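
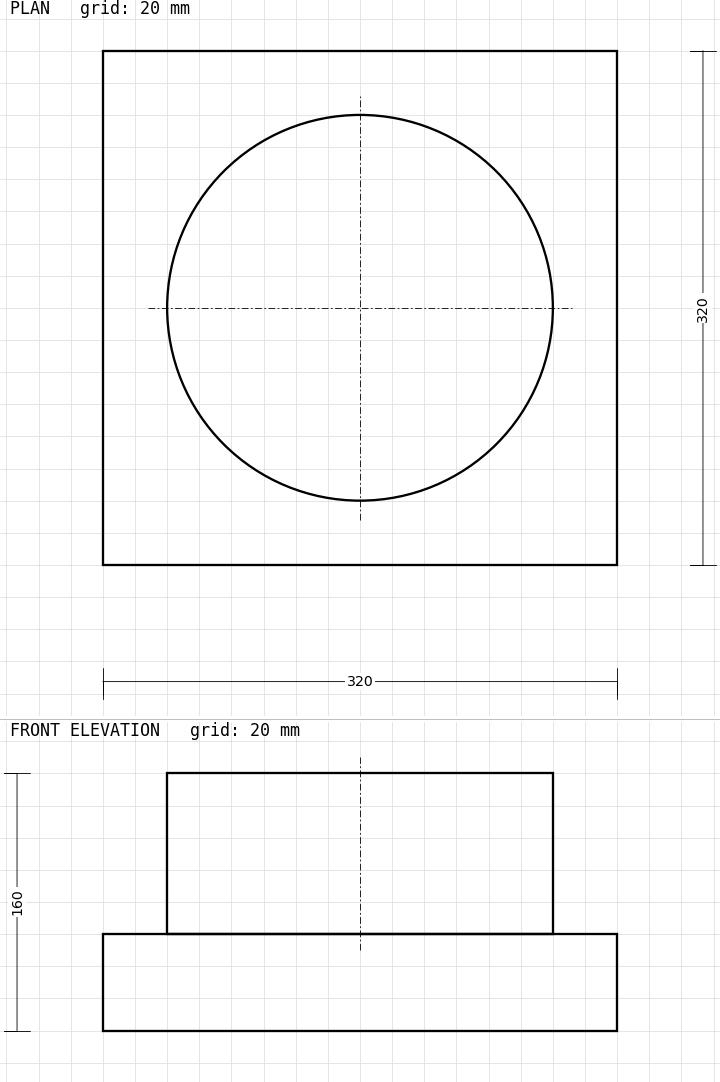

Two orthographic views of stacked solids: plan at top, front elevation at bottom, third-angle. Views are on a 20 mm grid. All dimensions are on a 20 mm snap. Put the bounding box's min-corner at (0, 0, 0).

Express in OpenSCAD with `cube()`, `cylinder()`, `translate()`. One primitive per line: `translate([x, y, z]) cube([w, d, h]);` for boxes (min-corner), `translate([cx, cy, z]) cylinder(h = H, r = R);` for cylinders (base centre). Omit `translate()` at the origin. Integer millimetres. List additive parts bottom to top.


cube([320, 320, 60]);
translate([160, 160, 60]) cylinder(h = 100, r = 120);


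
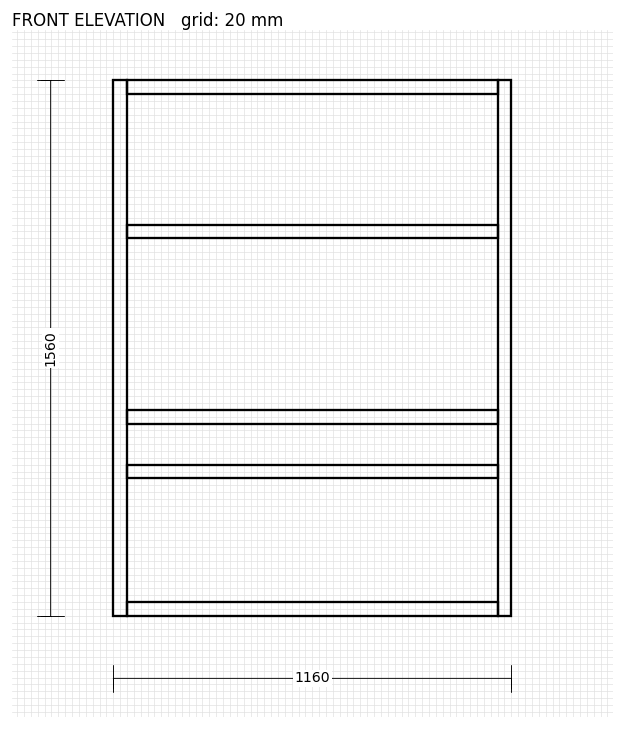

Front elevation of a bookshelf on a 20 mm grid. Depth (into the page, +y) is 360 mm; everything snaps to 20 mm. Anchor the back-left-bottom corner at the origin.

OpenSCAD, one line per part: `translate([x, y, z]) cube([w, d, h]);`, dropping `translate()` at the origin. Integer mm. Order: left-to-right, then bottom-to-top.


cube([40, 360, 1560]);
translate([40, 0, 0]) cube([1080, 360, 40]);
translate([40, 0, 400]) cube([1080, 360, 40]);
translate([40, 0, 560]) cube([1080, 360, 40]);
translate([40, 0, 1100]) cube([1080, 360, 40]);
translate([40, 0, 1520]) cube([1080, 360, 40]);
translate([1120, 0, 0]) cube([40, 360, 1560]);


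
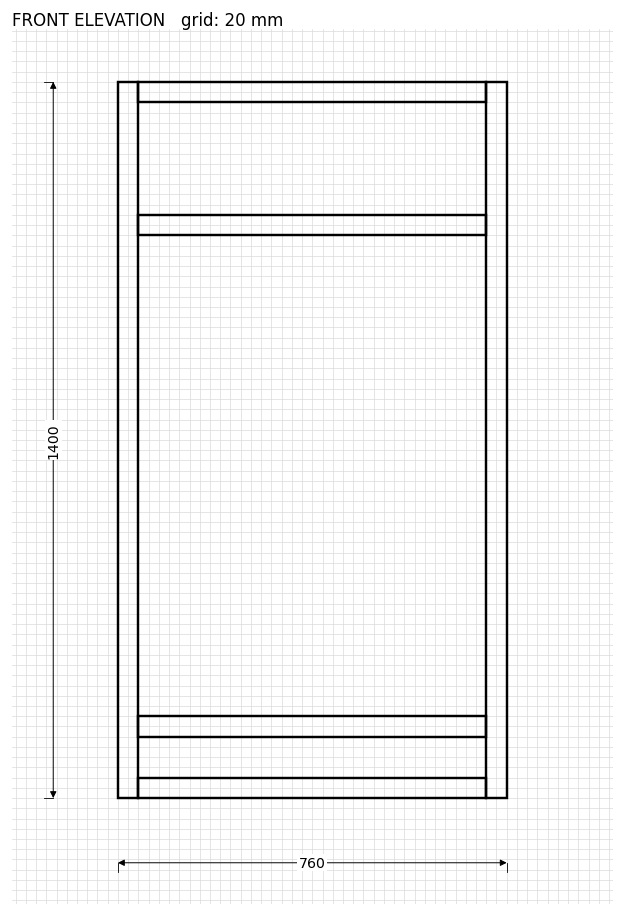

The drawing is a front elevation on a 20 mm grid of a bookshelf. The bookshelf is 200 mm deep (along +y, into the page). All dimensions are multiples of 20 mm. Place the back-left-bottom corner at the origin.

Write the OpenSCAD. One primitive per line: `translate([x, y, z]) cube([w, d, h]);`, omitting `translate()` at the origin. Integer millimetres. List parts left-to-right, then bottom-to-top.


cube([40, 200, 1400]);
translate([40, 0, 0]) cube([680, 200, 40]);
translate([40, 0, 120]) cube([680, 200, 40]);
translate([40, 0, 1100]) cube([680, 200, 40]);
translate([40, 0, 1360]) cube([680, 200, 40]);
translate([720, 0, 0]) cube([40, 200, 1400]);


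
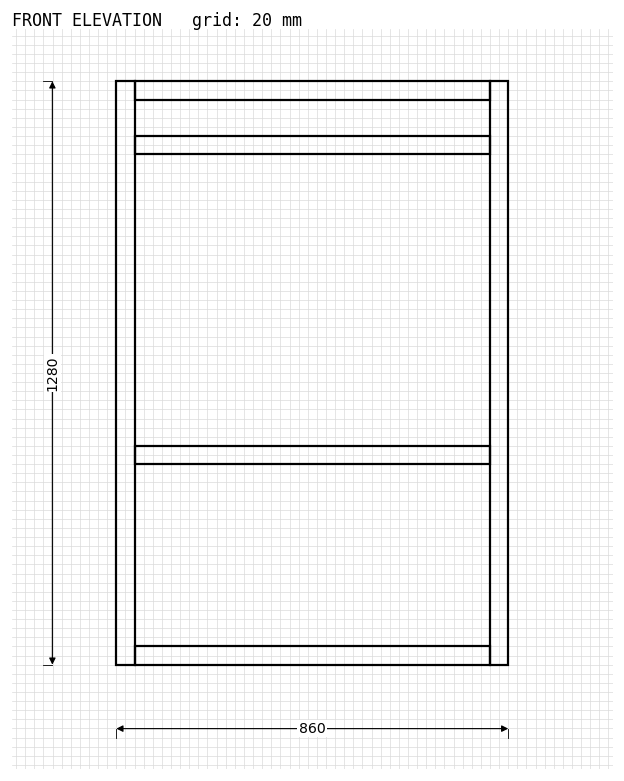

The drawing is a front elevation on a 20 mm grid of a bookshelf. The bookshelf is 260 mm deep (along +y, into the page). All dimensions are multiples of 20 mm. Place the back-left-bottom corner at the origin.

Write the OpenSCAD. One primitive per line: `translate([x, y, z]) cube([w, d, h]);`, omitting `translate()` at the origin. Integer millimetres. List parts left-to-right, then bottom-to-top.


cube([40, 260, 1280]);
translate([40, 0, 0]) cube([780, 260, 40]);
translate([40, 0, 440]) cube([780, 260, 40]);
translate([40, 0, 1120]) cube([780, 260, 40]);
translate([40, 0, 1240]) cube([780, 260, 40]);
translate([820, 0, 0]) cube([40, 260, 1280]);


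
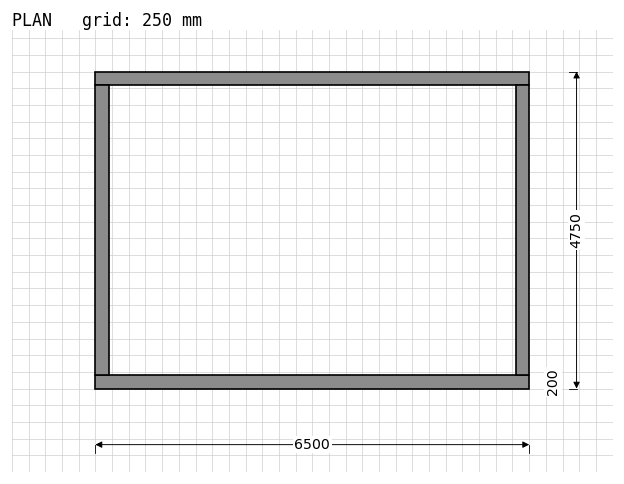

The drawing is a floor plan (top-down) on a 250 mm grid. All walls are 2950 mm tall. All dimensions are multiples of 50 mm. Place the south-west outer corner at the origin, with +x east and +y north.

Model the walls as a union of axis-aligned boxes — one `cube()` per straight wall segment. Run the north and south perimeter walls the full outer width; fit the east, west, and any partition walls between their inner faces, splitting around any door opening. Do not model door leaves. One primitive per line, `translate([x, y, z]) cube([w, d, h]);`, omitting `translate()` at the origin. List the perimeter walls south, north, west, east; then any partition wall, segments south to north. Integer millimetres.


cube([6500, 200, 2950]);
translate([0, 4550, 0]) cube([6500, 200, 2950]);
translate([0, 200, 0]) cube([200, 4350, 2950]);
translate([6300, 200, 0]) cube([200, 4350, 2950]);


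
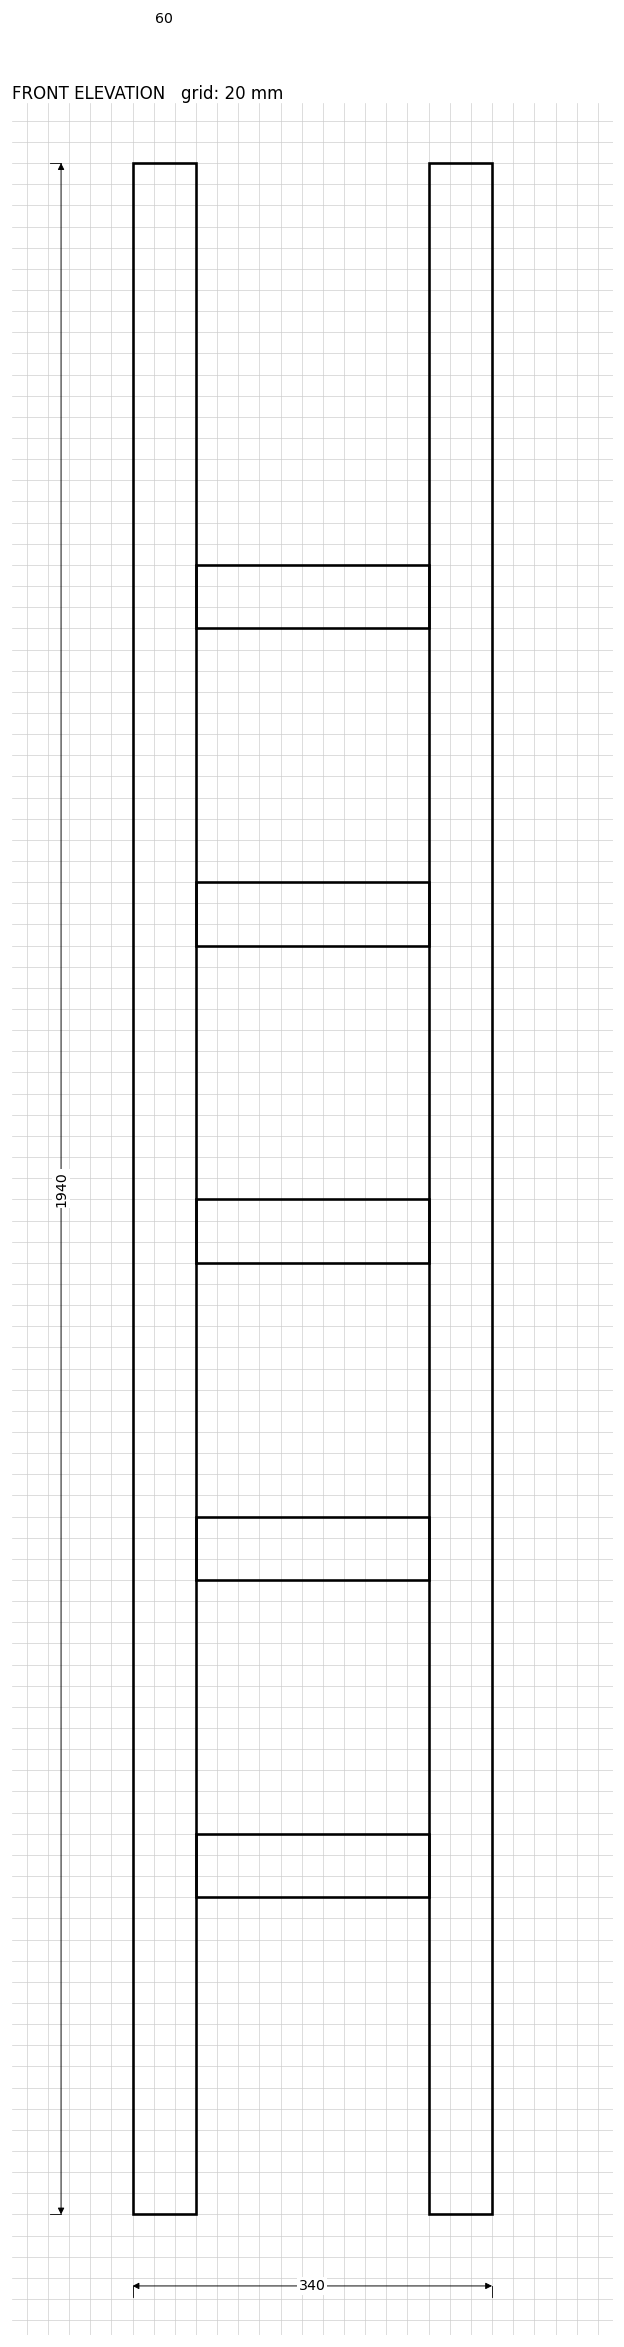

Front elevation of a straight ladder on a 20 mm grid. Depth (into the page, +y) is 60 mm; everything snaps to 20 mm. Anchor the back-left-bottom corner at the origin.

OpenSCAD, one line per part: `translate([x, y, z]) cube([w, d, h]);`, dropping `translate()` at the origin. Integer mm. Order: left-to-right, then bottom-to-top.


cube([60, 60, 1940]);
translate([60, 0, 300]) cube([220, 60, 60]);
translate([60, 0, 600]) cube([220, 60, 60]);
translate([60, 0, 900]) cube([220, 60, 60]);
translate([60, 0, 1200]) cube([220, 60, 60]);
translate([60, 0, 1500]) cube([220, 60, 60]);
translate([280, 0, 0]) cube([60, 60, 1940]);


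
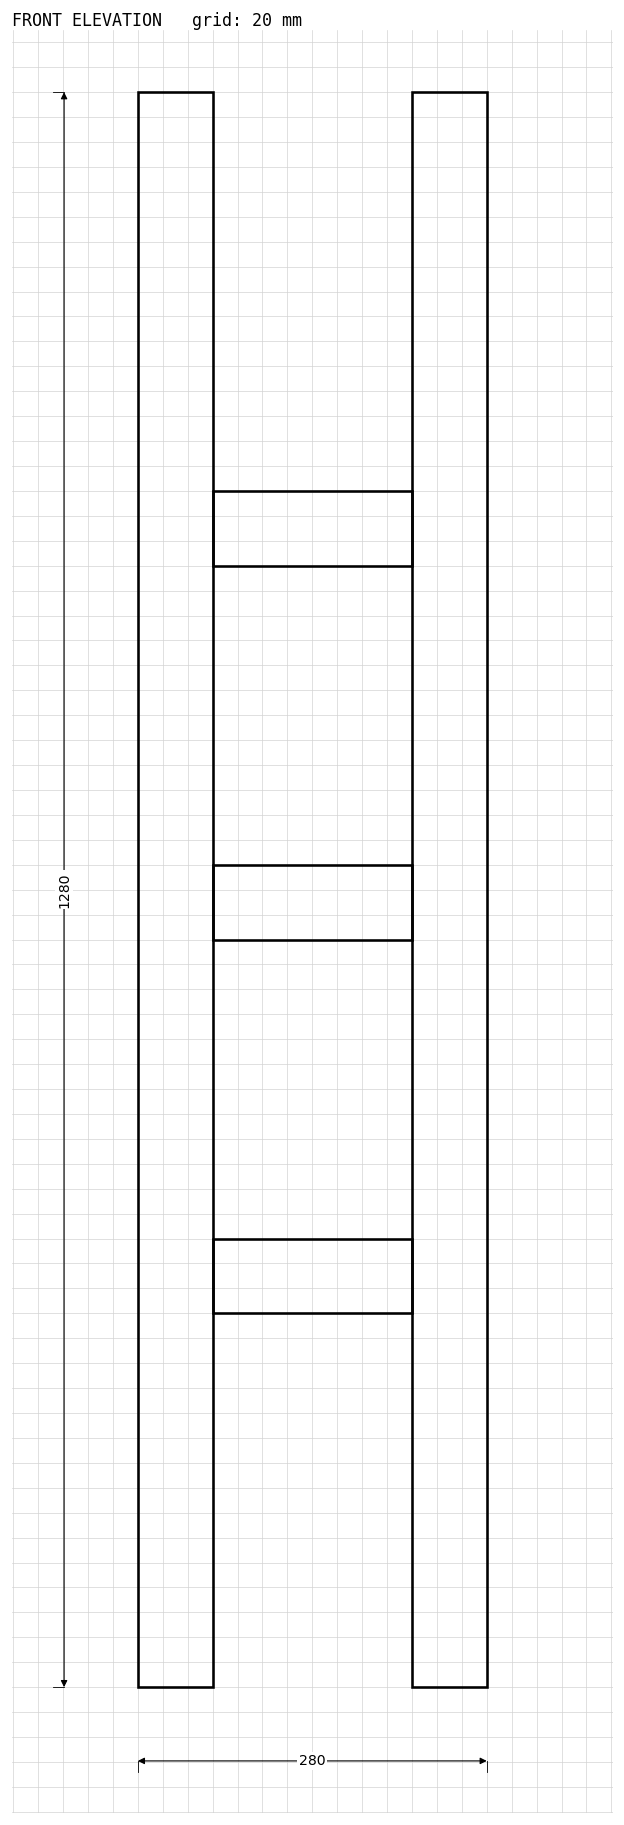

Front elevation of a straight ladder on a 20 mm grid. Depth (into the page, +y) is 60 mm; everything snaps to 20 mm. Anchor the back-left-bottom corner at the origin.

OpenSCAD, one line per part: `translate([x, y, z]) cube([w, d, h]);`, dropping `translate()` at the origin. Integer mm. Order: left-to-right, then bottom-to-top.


cube([60, 60, 1280]);
translate([60, 0, 300]) cube([160, 60, 60]);
translate([60, 0, 600]) cube([160, 60, 60]);
translate([60, 0, 900]) cube([160, 60, 60]);
translate([220, 0, 0]) cube([60, 60, 1280]);


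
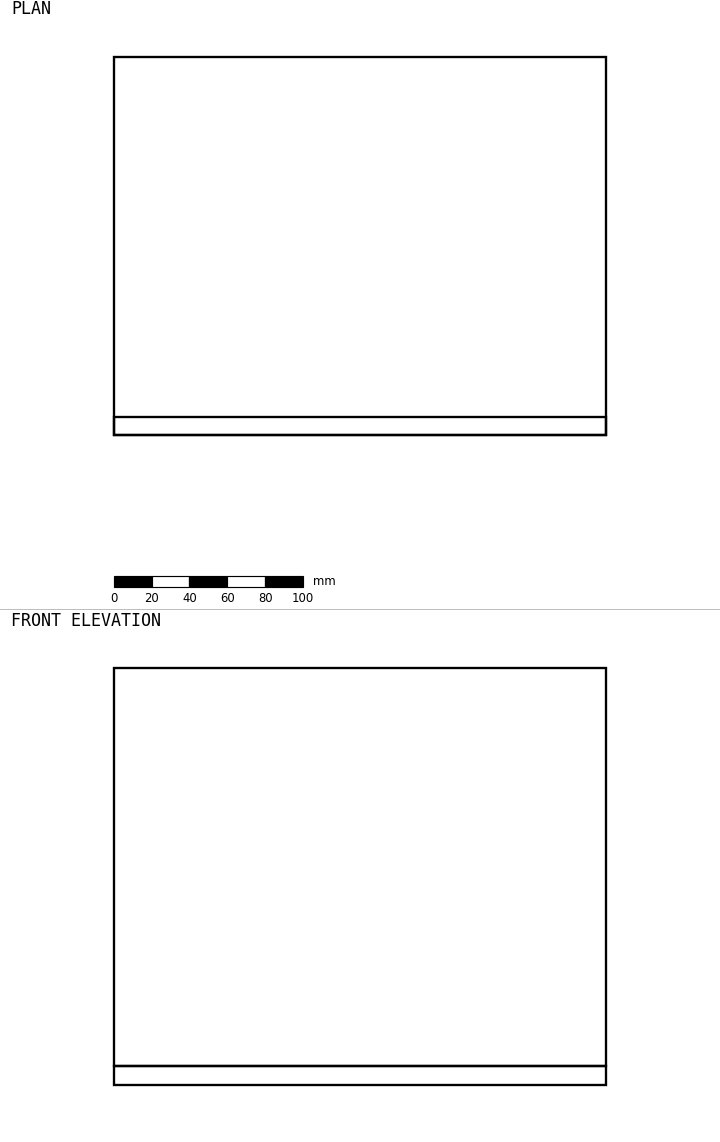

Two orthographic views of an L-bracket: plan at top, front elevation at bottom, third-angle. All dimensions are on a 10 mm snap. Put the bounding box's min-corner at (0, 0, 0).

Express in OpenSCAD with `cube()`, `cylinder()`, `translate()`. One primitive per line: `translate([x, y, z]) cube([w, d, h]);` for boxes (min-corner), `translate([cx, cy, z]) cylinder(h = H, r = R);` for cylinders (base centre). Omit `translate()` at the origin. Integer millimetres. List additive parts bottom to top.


cube([260, 200, 10]);
translate([0, 0, 10]) cube([260, 10, 210]);


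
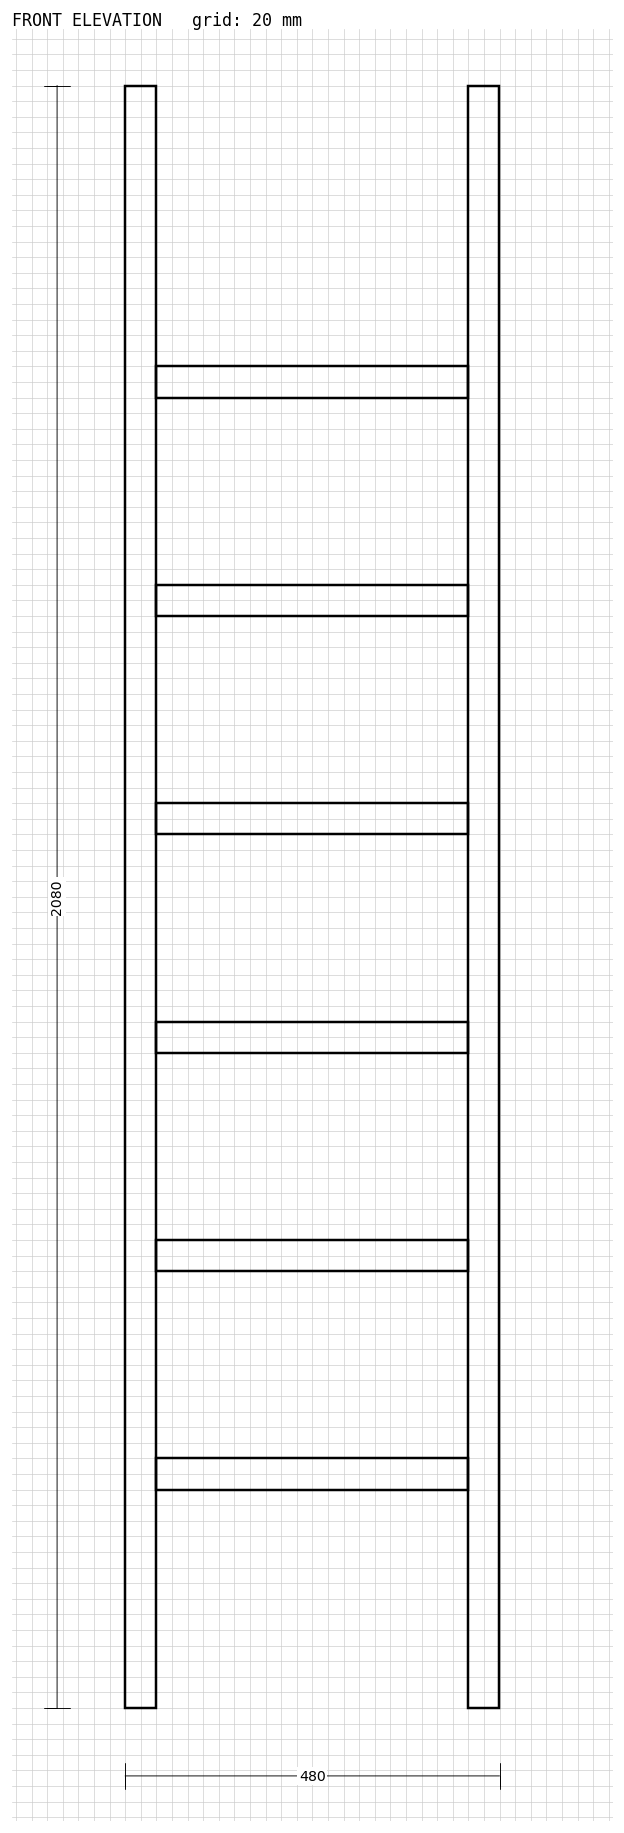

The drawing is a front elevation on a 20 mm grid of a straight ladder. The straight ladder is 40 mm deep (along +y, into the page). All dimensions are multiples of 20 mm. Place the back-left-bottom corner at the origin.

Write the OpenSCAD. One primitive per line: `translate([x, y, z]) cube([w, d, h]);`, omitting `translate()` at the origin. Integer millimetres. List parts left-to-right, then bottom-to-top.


cube([40, 40, 2080]);
translate([40, 0, 280]) cube([400, 40, 40]);
translate([40, 0, 560]) cube([400, 40, 40]);
translate([40, 0, 840]) cube([400, 40, 40]);
translate([40, 0, 1120]) cube([400, 40, 40]);
translate([40, 0, 1400]) cube([400, 40, 40]);
translate([40, 0, 1680]) cube([400, 40, 40]);
translate([440, 0, 0]) cube([40, 40, 2080]);


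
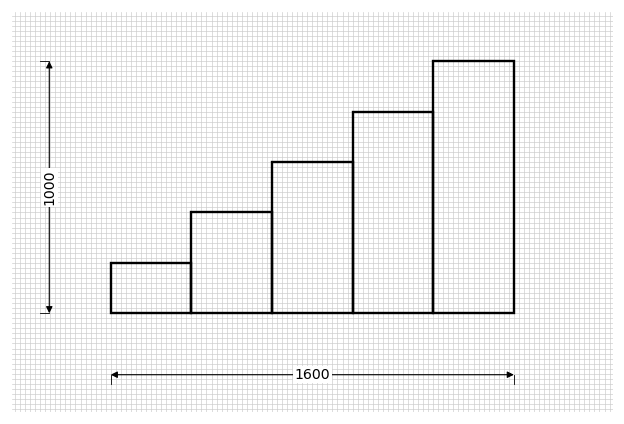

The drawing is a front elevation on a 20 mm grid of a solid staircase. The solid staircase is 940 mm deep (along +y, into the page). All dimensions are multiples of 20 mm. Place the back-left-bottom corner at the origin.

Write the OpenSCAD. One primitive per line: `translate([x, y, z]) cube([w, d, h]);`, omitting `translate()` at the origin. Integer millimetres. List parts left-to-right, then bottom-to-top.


cube([320, 940, 200]);
translate([320, 0, 0]) cube([320, 940, 400]);
translate([640, 0, 0]) cube([320, 940, 600]);
translate([960, 0, 0]) cube([320, 940, 800]);
translate([1280, 0, 0]) cube([320, 940, 1000]);


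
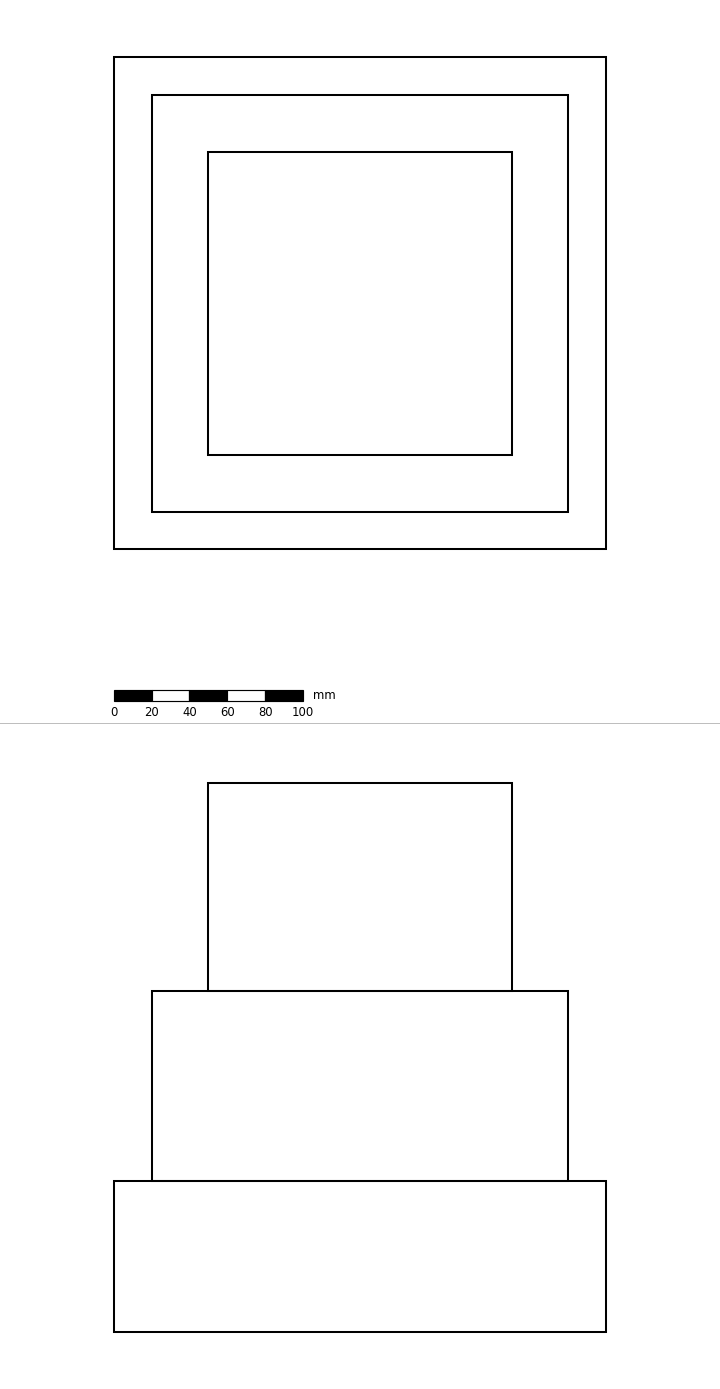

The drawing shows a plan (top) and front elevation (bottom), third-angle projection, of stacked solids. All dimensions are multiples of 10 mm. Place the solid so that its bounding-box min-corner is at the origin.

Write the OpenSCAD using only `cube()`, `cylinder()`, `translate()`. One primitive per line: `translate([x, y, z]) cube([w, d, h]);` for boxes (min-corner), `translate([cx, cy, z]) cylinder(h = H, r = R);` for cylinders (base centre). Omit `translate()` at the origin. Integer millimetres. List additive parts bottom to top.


cube([260, 260, 80]);
translate([20, 20, 80]) cube([220, 220, 100]);
translate([50, 50, 180]) cube([160, 160, 110]);


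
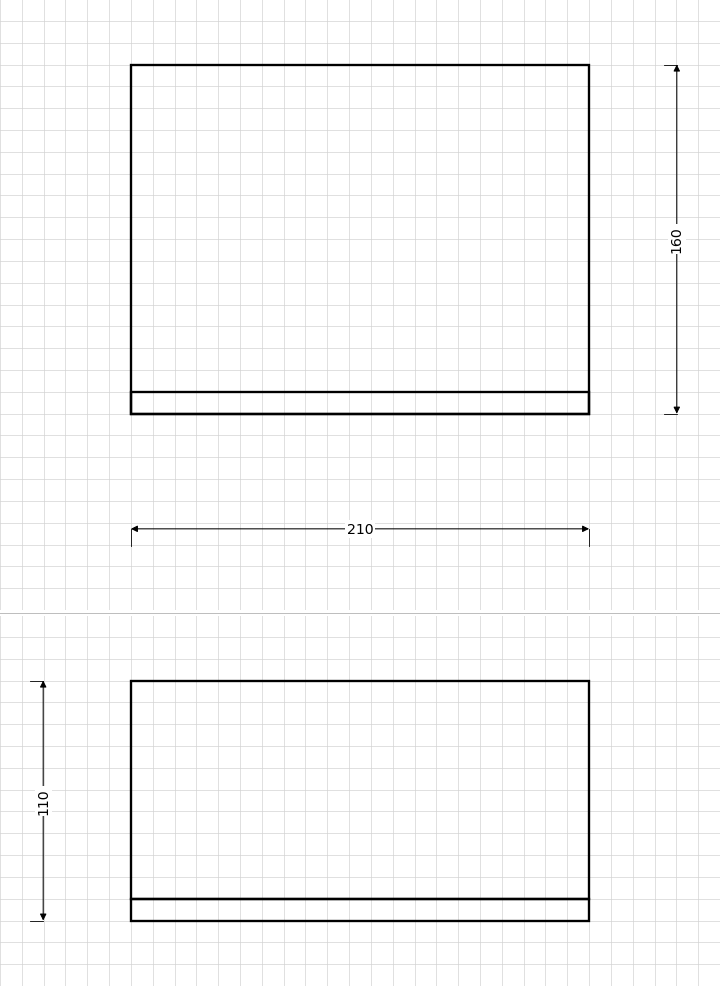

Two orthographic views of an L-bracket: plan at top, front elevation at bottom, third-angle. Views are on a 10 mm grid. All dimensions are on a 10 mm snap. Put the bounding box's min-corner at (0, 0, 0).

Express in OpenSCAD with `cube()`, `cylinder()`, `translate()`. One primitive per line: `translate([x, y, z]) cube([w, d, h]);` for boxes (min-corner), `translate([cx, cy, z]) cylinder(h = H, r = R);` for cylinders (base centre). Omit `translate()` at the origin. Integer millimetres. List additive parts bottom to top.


cube([210, 160, 10]);
translate([0, 0, 10]) cube([210, 10, 100]);


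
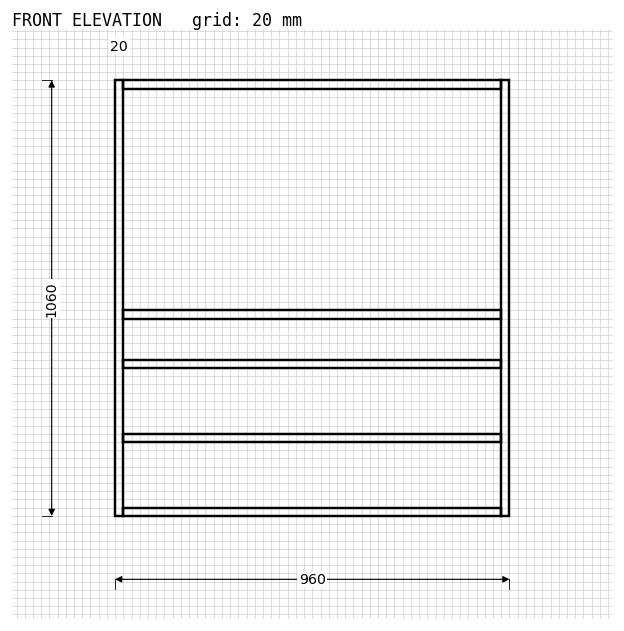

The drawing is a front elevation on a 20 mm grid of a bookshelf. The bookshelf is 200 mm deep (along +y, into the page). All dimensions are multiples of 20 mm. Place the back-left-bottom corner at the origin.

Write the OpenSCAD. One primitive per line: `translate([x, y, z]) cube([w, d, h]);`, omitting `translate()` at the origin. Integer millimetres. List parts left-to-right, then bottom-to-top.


cube([20, 200, 1060]);
translate([20, 0, 0]) cube([920, 200, 20]);
translate([20, 0, 180]) cube([920, 200, 20]);
translate([20, 0, 360]) cube([920, 200, 20]);
translate([20, 0, 480]) cube([920, 200, 20]);
translate([20, 0, 1040]) cube([920, 200, 20]);
translate([940, 0, 0]) cube([20, 200, 1060]);


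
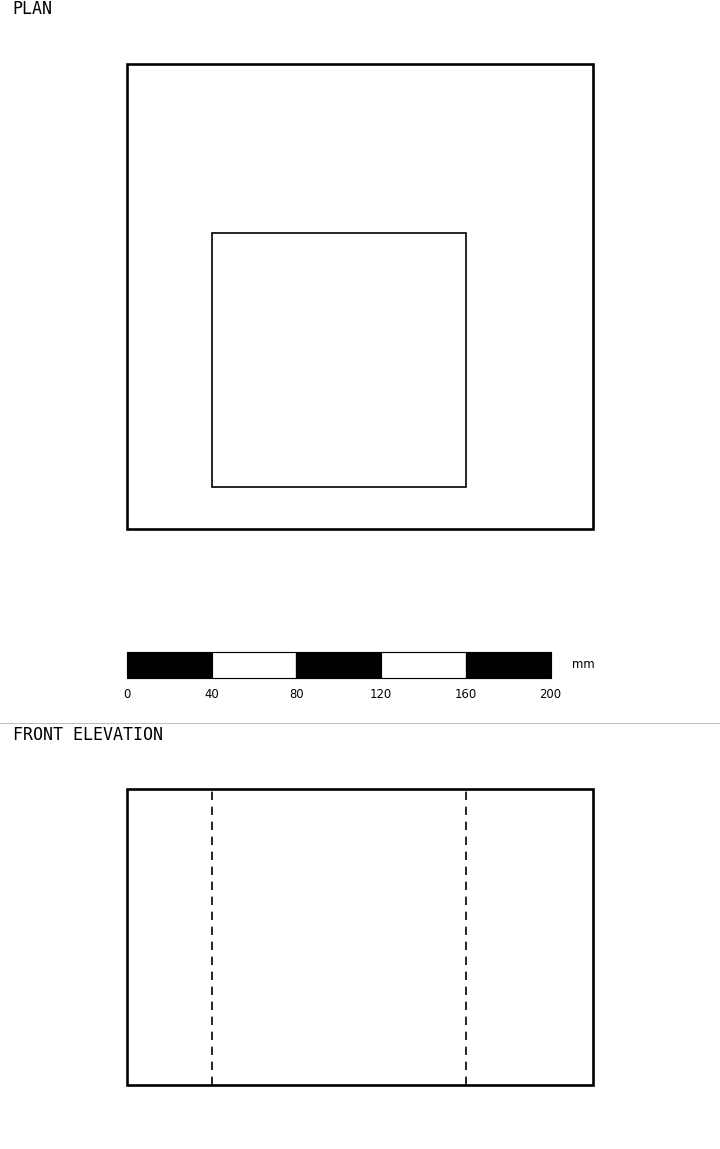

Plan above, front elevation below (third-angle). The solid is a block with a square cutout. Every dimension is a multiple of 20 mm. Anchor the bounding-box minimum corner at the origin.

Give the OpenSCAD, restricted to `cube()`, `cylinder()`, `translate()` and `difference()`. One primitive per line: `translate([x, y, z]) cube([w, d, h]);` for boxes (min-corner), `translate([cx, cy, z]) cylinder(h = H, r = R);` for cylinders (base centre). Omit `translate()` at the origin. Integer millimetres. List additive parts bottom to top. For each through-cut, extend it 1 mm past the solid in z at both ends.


difference() {
  cube([220, 220, 140]);
  translate([40, 20, -1]) cube([120, 120, 142]);
}


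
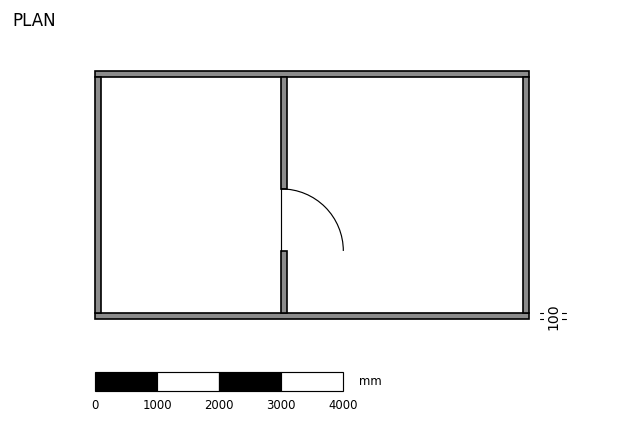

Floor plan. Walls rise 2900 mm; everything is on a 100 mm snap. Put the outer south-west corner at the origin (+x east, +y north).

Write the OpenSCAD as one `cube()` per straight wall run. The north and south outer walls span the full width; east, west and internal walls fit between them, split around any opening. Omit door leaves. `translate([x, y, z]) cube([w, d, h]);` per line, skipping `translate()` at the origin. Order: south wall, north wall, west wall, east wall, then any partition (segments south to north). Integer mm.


cube([7000, 100, 2900]);
translate([0, 3900, 0]) cube([7000, 100, 2900]);
translate([0, 100, 0]) cube([100, 3800, 2900]);
translate([6900, 100, 0]) cube([100, 3800, 2900]);
translate([3000, 100, 0]) cube([100, 1000, 2900]);
translate([3000, 2100, 0]) cube([100, 1800, 2900]);


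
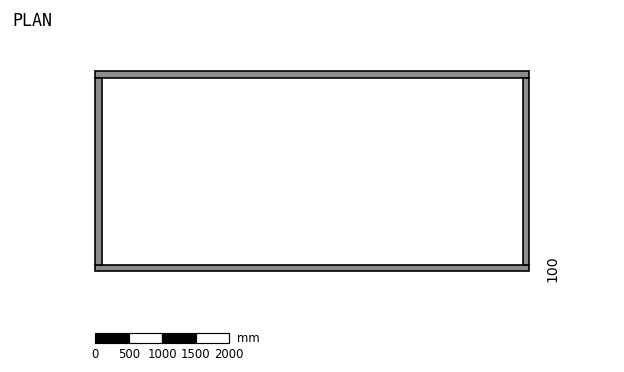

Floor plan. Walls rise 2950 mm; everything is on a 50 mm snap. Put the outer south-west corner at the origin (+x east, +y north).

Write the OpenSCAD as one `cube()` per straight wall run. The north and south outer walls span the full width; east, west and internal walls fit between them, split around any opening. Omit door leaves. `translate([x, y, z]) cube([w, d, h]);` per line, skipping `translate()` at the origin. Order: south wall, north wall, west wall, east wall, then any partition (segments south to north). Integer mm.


cube([6500, 100, 2950]);
translate([0, 2900, 0]) cube([6500, 100, 2950]);
translate([0, 100, 0]) cube([100, 2800, 2950]);
translate([6400, 100, 0]) cube([100, 2800, 2950]);


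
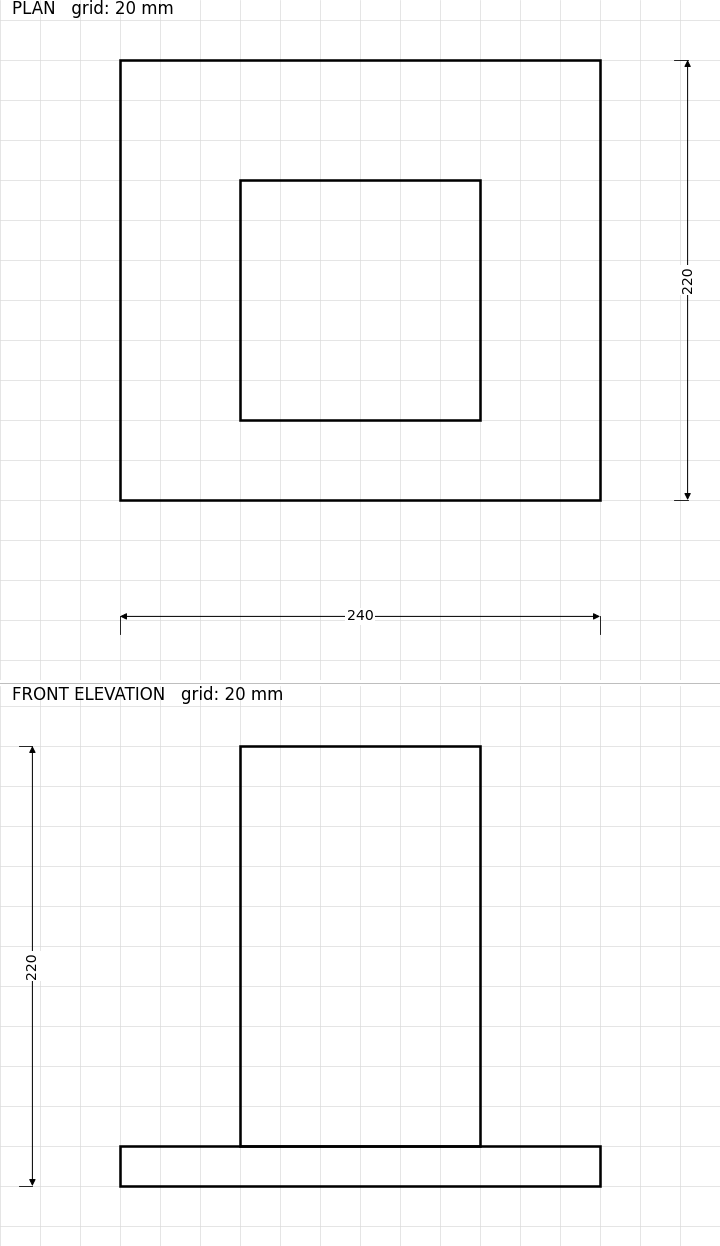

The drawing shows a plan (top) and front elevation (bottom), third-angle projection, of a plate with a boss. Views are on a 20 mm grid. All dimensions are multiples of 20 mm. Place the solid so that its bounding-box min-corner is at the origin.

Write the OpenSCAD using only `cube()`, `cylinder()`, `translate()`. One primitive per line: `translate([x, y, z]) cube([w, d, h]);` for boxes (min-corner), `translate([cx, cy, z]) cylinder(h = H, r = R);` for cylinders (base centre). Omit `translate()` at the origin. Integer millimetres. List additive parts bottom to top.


cube([240, 220, 20]);
translate([60, 40, 20]) cube([120, 120, 200]);


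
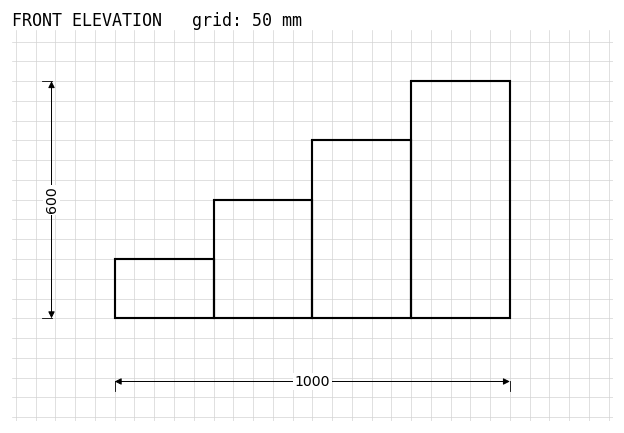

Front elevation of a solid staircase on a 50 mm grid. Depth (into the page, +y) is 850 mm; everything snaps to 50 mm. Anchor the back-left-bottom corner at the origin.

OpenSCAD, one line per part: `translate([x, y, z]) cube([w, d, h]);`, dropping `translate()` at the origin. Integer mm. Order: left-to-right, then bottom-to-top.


cube([250, 850, 150]);
translate([250, 0, 0]) cube([250, 850, 300]);
translate([500, 0, 0]) cube([250, 850, 450]);
translate([750, 0, 0]) cube([250, 850, 600]);


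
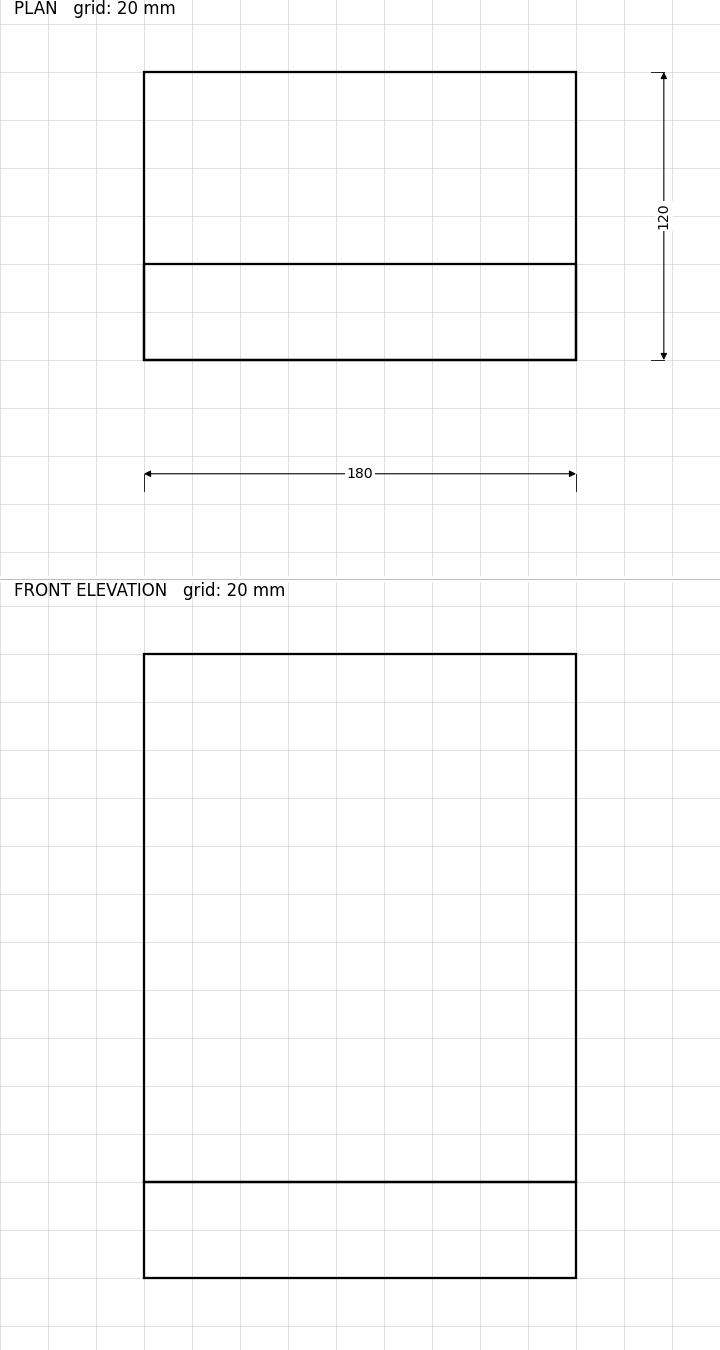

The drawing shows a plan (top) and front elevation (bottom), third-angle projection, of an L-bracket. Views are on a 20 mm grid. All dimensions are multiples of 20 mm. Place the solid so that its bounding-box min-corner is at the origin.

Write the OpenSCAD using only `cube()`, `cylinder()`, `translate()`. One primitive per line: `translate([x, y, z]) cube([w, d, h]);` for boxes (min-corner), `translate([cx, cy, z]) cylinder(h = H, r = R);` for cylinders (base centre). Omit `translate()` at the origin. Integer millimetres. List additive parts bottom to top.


cube([180, 120, 40]);
translate([0, 0, 40]) cube([180, 40, 220]);


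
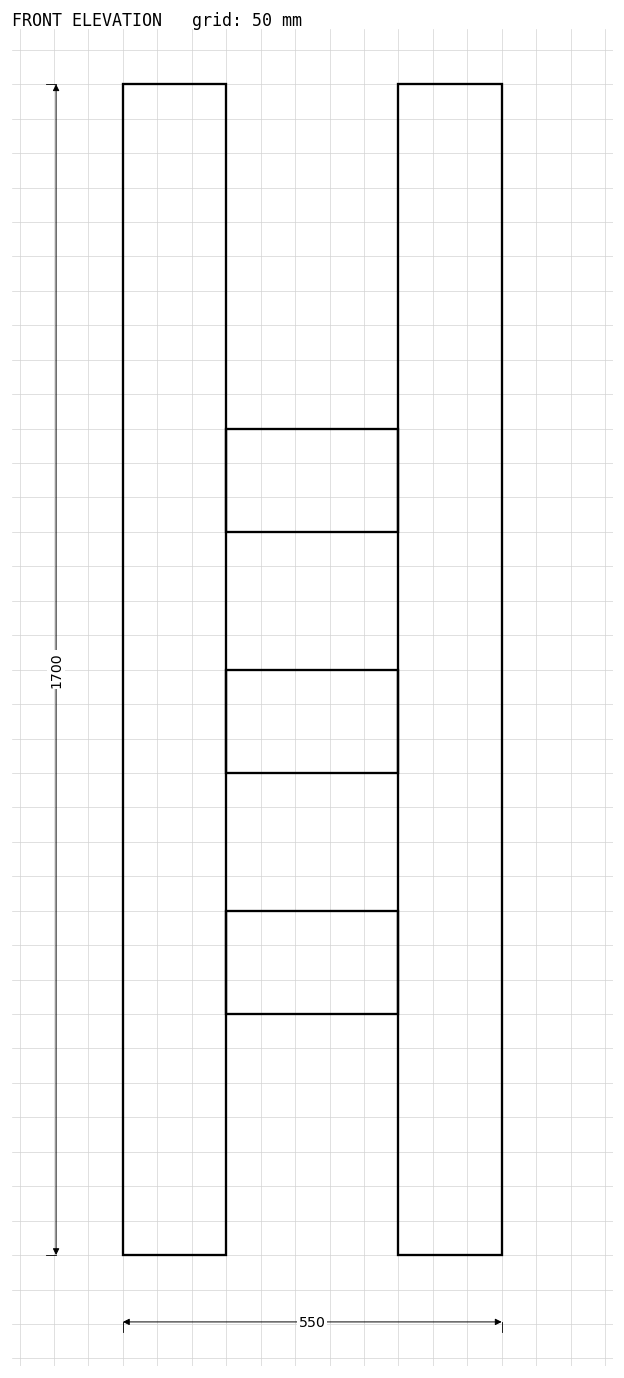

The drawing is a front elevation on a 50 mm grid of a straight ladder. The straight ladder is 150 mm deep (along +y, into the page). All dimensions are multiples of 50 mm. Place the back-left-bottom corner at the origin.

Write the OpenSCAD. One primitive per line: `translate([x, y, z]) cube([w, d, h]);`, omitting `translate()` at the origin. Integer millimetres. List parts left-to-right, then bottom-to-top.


cube([150, 150, 1700]);
translate([150, 0, 350]) cube([250, 150, 150]);
translate([150, 0, 700]) cube([250, 150, 150]);
translate([150, 0, 1050]) cube([250, 150, 150]);
translate([400, 0, 0]) cube([150, 150, 1700]);


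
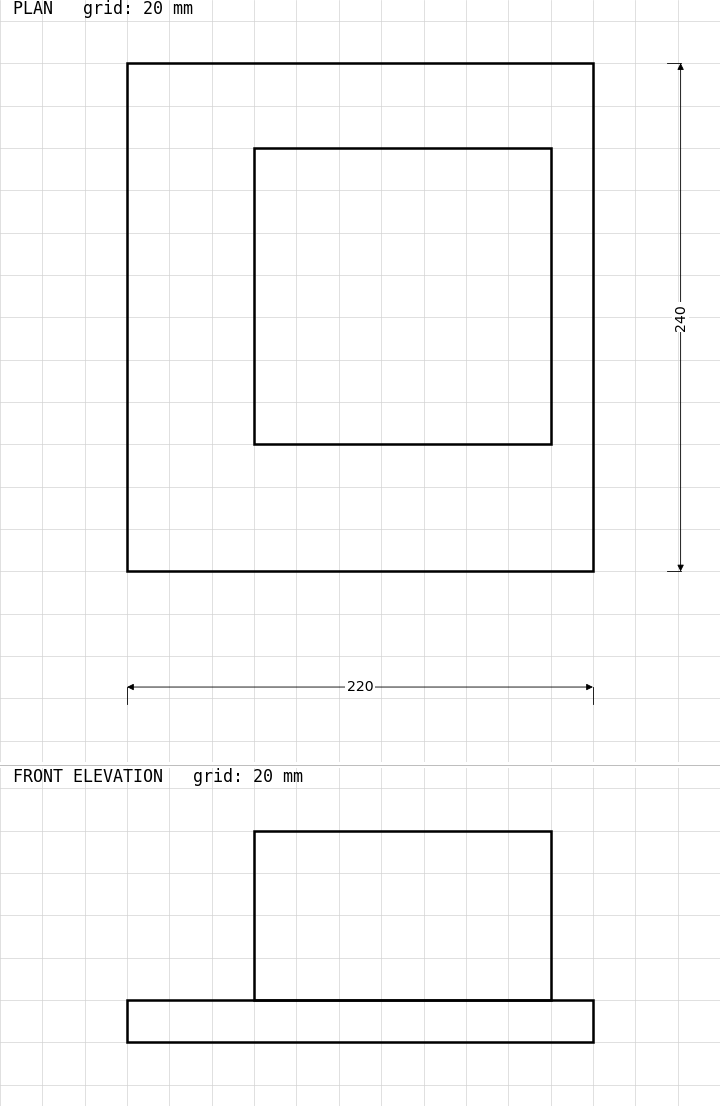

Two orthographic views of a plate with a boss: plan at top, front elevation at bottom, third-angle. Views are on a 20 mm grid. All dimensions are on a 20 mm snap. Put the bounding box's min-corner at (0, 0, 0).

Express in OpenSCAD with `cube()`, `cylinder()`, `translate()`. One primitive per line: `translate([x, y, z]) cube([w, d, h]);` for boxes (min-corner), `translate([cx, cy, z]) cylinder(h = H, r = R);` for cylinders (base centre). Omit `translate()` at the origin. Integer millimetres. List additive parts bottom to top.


cube([220, 240, 20]);
translate([60, 60, 20]) cube([140, 140, 80]);


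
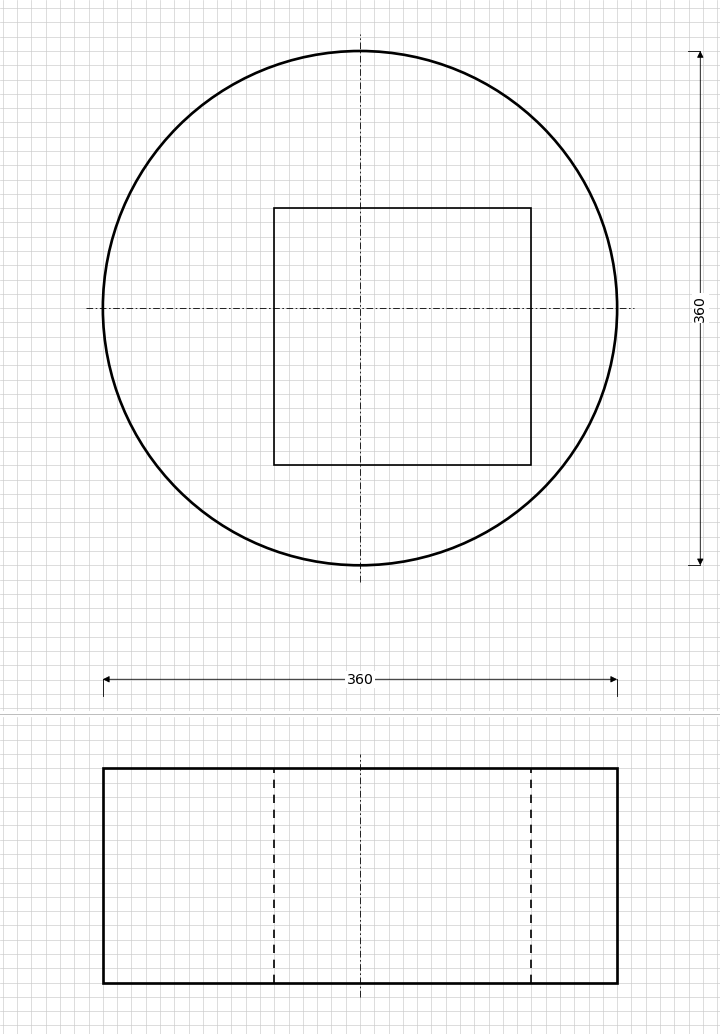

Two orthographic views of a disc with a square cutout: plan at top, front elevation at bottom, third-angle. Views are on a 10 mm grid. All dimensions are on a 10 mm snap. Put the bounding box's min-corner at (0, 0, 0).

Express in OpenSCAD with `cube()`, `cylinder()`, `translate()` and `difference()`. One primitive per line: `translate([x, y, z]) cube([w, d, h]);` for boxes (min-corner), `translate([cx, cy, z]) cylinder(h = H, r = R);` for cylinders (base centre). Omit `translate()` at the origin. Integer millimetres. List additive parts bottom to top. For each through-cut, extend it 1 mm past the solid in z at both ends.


difference() {
  translate([180, 180, 0]) cylinder(h = 150, r = 180);
  translate([120, 70, -1]) cube([180, 180, 152]);
}


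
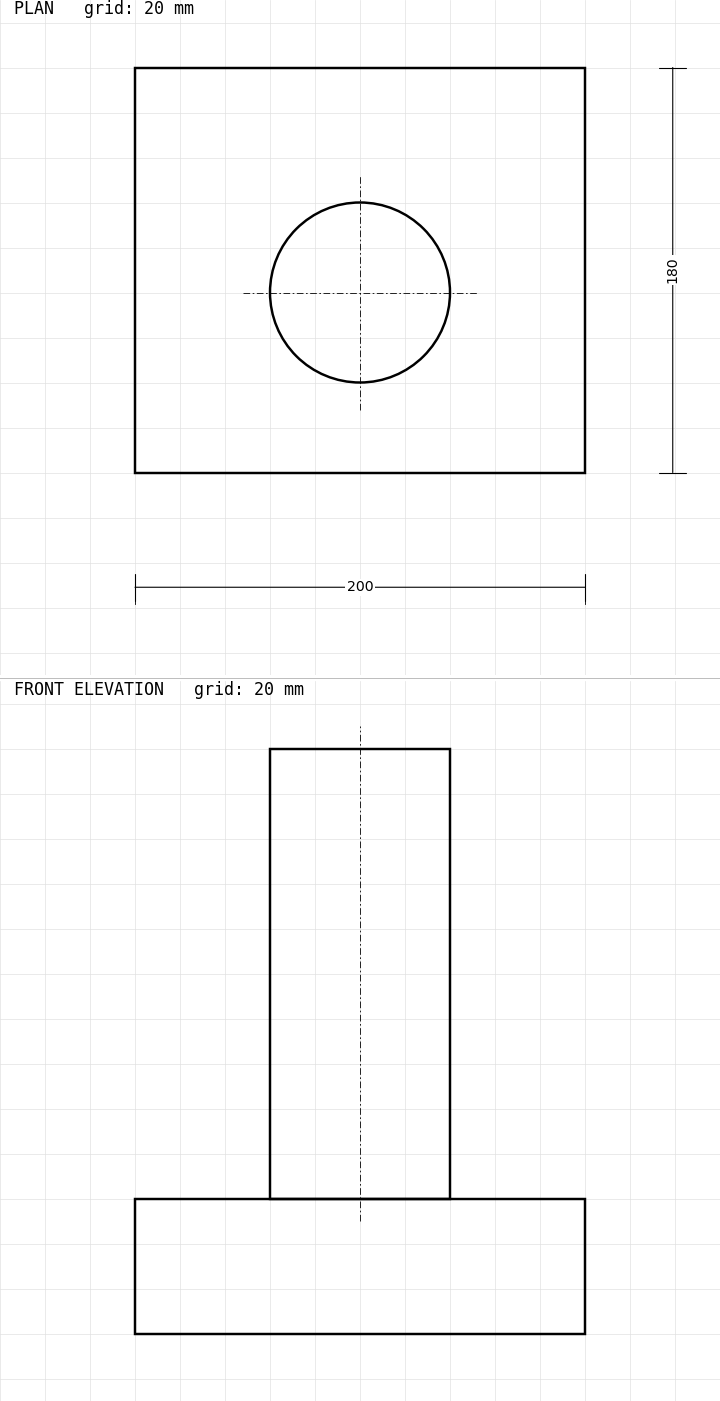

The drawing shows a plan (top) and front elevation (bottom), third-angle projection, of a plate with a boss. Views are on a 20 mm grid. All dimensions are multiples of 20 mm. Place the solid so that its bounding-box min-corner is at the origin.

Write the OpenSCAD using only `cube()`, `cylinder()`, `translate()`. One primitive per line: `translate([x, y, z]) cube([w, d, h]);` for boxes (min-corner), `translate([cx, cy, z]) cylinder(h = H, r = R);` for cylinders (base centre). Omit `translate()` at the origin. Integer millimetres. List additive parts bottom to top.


cube([200, 180, 60]);
translate([100, 80, 60]) cylinder(h = 200, r = 40);


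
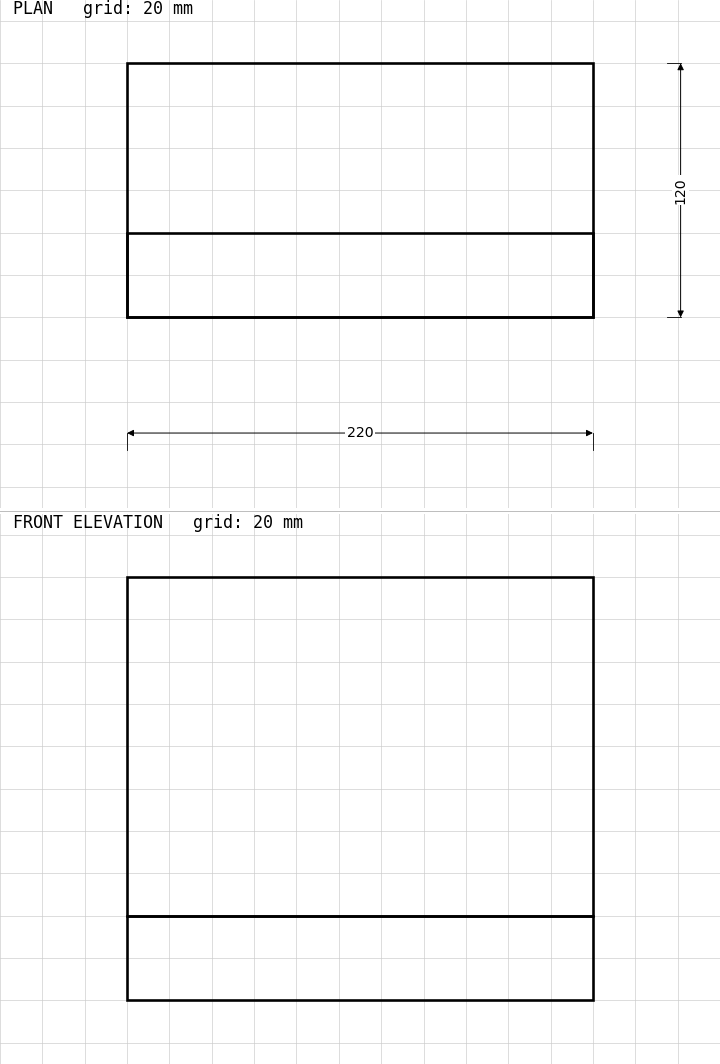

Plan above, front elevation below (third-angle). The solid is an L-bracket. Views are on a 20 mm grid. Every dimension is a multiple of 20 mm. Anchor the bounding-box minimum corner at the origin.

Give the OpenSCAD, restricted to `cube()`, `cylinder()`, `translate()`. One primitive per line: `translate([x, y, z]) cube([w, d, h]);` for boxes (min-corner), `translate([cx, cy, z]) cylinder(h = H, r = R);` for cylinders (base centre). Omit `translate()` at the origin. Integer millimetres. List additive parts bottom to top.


cube([220, 120, 40]);
translate([0, 0, 40]) cube([220, 40, 160]);


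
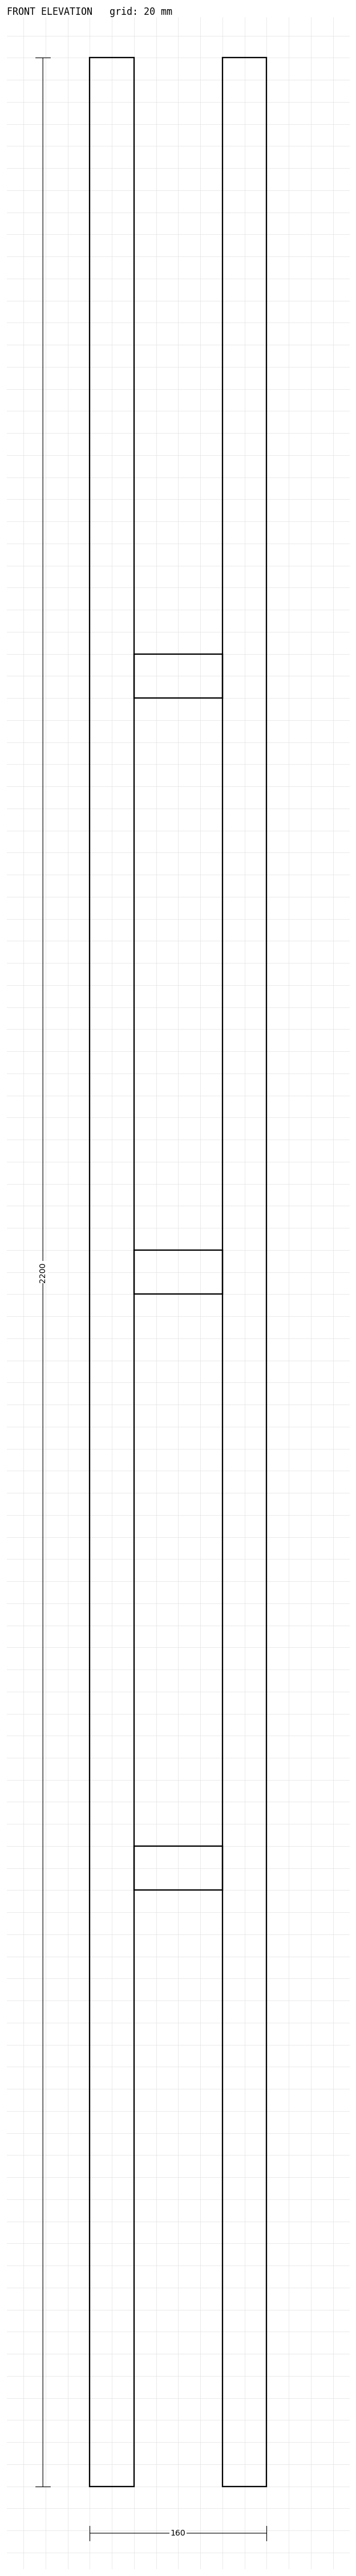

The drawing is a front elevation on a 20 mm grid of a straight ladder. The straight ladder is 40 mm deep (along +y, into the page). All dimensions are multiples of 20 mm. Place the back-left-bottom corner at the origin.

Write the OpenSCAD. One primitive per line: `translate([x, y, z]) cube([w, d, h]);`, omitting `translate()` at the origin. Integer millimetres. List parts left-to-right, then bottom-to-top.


cube([40, 40, 2200]);
translate([40, 0, 540]) cube([80, 40, 40]);
translate([40, 0, 1080]) cube([80, 40, 40]);
translate([40, 0, 1620]) cube([80, 40, 40]);
translate([120, 0, 0]) cube([40, 40, 2200]);


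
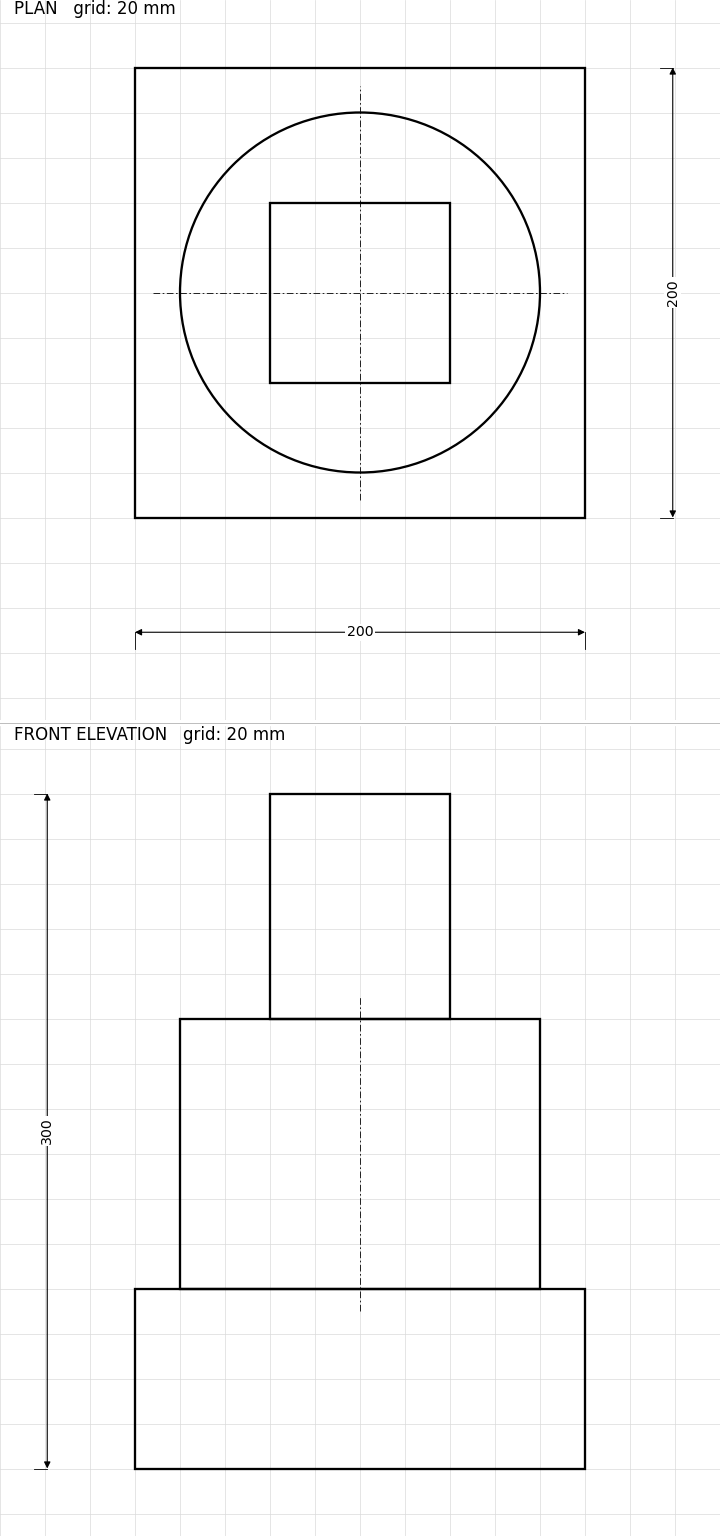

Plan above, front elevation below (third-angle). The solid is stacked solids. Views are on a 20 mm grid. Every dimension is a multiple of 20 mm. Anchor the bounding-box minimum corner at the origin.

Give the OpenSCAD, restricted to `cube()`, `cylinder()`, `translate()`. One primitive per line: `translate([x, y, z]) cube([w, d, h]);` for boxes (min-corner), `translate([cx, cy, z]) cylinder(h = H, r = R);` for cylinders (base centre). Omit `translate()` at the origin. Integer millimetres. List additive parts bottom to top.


cube([200, 200, 80]);
translate([100, 100, 80]) cylinder(h = 120, r = 80);
translate([60, 60, 200]) cube([80, 80, 100]);


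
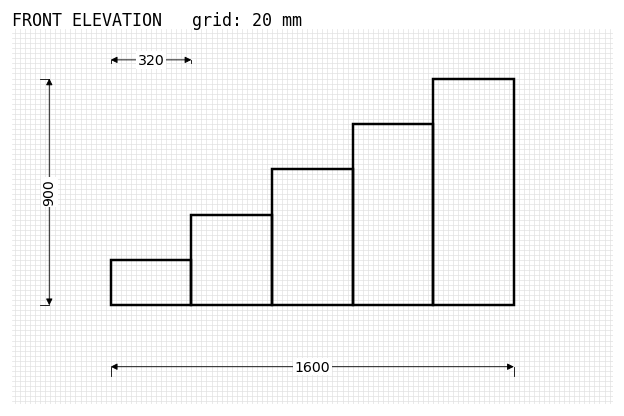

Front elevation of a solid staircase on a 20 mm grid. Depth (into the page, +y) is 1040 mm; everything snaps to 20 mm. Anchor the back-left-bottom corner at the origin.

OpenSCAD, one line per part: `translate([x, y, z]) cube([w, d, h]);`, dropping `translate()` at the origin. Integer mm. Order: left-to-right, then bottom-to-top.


cube([320, 1040, 180]);
translate([320, 0, 0]) cube([320, 1040, 360]);
translate([640, 0, 0]) cube([320, 1040, 540]);
translate([960, 0, 0]) cube([320, 1040, 720]);
translate([1280, 0, 0]) cube([320, 1040, 900]);


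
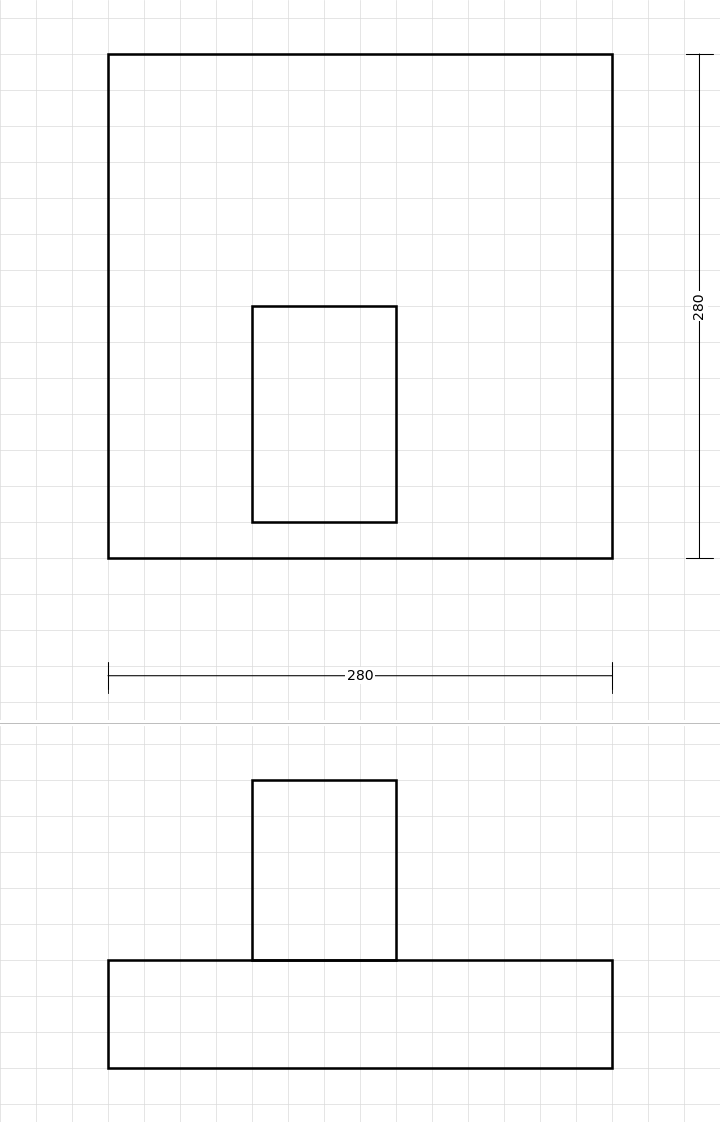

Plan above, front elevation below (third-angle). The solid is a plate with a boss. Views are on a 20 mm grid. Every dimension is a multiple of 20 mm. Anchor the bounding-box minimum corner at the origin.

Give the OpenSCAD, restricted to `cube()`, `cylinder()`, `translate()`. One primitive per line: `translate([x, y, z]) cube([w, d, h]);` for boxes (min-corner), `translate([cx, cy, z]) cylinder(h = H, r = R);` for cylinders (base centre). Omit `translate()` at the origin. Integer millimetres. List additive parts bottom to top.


cube([280, 280, 60]);
translate([80, 20, 60]) cube([80, 120, 100]);


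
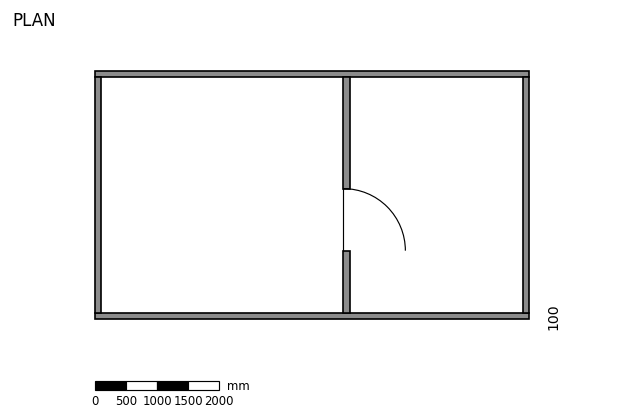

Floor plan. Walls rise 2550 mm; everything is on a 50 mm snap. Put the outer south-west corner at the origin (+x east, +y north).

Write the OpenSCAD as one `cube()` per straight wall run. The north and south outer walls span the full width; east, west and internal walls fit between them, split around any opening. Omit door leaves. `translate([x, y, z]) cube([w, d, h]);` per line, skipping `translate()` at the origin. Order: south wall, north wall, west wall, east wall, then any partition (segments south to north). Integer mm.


cube([7000, 100, 2550]);
translate([0, 3900, 0]) cube([7000, 100, 2550]);
translate([0, 100, 0]) cube([100, 3800, 2550]);
translate([6900, 100, 0]) cube([100, 3800, 2550]);
translate([4000, 100, 0]) cube([100, 1000, 2550]);
translate([4000, 2100, 0]) cube([100, 1800, 2550]);


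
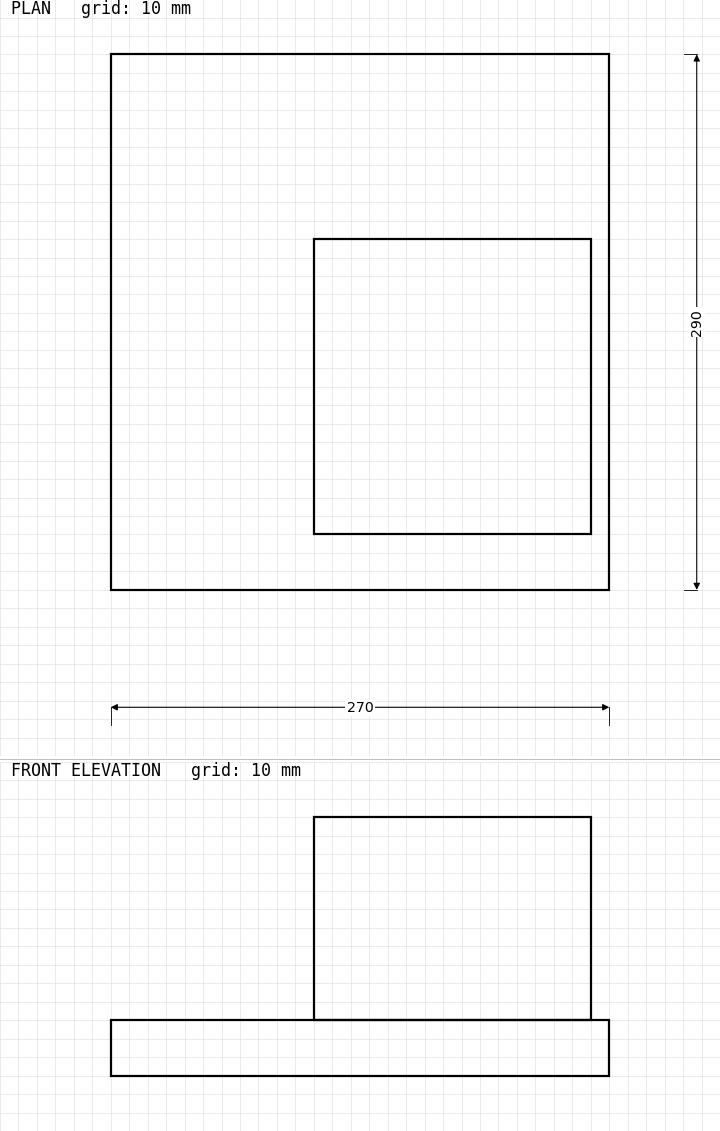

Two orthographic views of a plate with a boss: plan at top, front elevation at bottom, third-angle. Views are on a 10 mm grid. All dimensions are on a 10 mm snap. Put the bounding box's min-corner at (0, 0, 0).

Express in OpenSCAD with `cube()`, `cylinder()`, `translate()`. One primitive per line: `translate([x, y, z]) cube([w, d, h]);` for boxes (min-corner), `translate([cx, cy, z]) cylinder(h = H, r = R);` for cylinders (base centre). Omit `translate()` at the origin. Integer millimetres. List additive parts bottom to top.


cube([270, 290, 30]);
translate([110, 30, 30]) cube([150, 160, 110]);


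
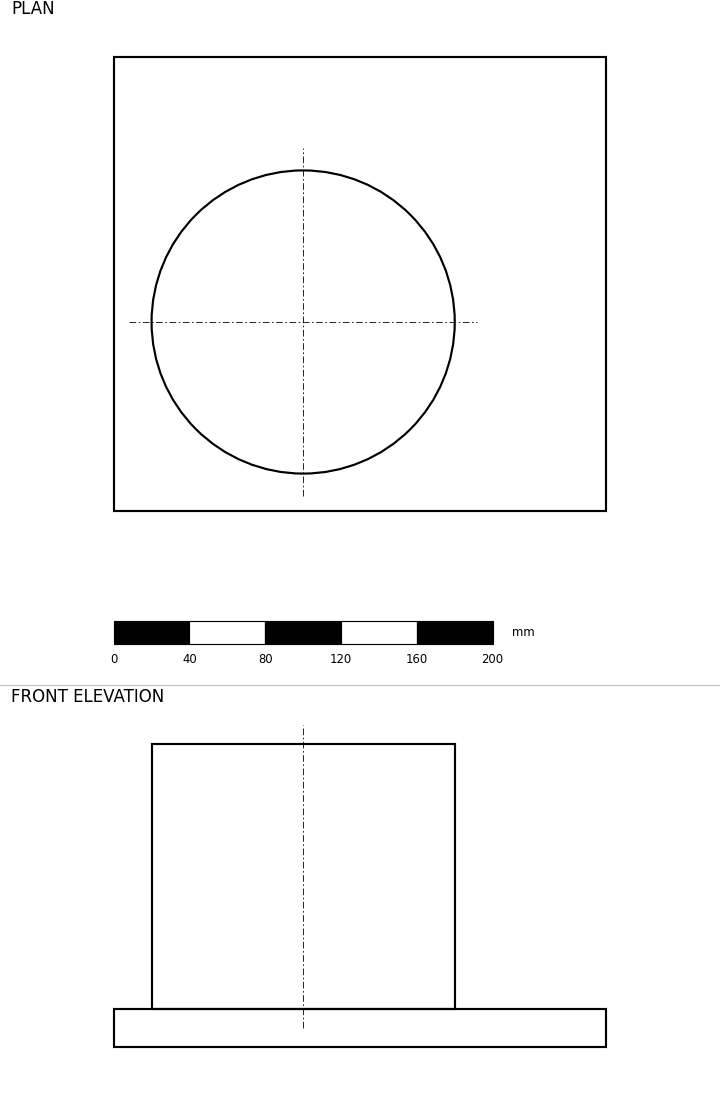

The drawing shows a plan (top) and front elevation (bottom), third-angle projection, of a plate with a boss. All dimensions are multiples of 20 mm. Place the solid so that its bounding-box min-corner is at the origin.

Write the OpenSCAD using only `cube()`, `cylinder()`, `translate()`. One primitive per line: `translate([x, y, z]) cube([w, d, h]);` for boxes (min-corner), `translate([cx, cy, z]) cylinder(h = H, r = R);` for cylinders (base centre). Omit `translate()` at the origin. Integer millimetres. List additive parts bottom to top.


cube([260, 240, 20]);
translate([100, 100, 20]) cylinder(h = 140, r = 80);


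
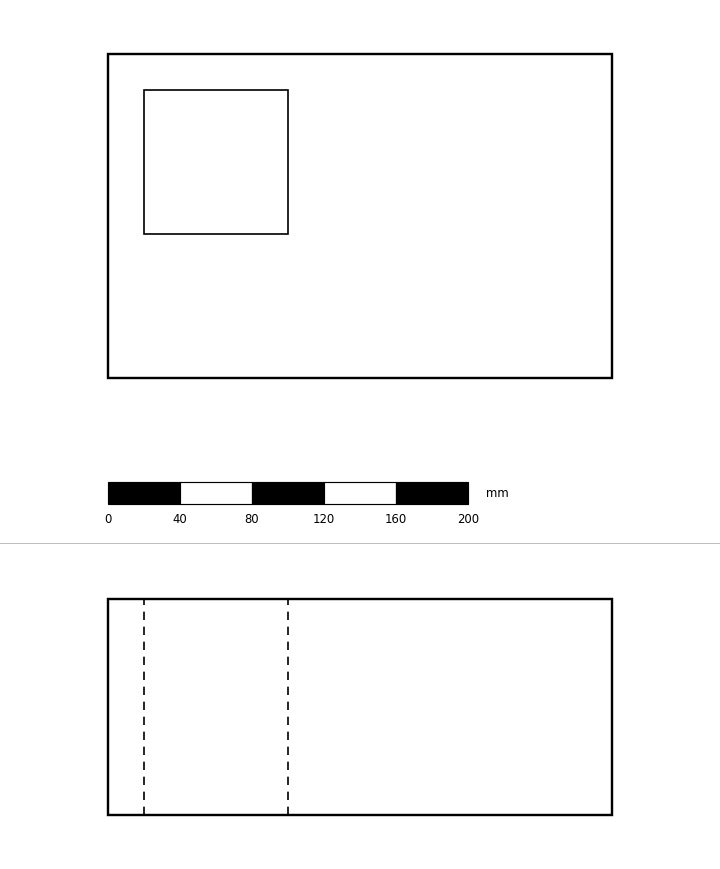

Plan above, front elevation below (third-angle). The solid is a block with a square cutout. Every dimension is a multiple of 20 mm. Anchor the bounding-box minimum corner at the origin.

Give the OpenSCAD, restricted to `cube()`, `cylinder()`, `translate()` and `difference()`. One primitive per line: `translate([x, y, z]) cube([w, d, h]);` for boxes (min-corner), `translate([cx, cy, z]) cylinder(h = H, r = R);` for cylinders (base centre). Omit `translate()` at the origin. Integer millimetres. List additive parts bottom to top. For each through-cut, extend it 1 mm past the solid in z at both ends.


difference() {
  cube([280, 180, 120]);
  translate([20, 80, -1]) cube([80, 80, 122]);
}


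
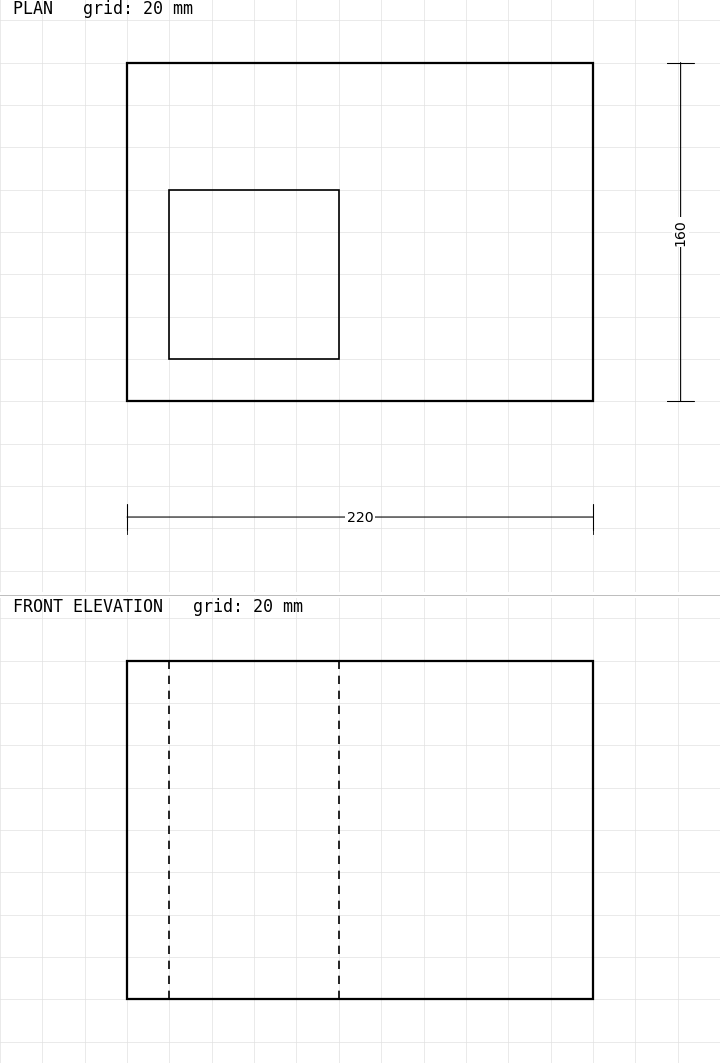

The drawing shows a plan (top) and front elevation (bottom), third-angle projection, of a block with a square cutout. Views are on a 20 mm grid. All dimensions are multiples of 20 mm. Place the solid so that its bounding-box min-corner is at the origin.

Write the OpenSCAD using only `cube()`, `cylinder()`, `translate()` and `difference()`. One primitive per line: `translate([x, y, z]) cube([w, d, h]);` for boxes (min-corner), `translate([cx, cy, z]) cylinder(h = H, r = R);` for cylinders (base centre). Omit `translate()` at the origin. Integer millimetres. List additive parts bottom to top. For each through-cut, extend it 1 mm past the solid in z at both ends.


difference() {
  cube([220, 160, 160]);
  translate([20, 20, -1]) cube([80, 80, 162]);
}
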